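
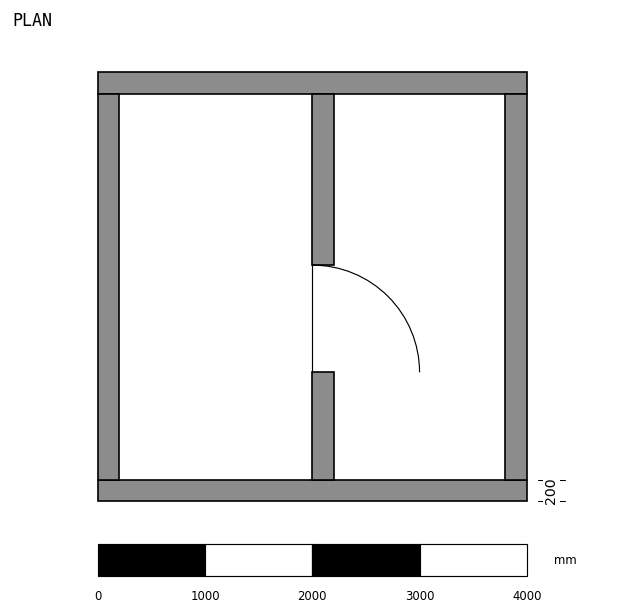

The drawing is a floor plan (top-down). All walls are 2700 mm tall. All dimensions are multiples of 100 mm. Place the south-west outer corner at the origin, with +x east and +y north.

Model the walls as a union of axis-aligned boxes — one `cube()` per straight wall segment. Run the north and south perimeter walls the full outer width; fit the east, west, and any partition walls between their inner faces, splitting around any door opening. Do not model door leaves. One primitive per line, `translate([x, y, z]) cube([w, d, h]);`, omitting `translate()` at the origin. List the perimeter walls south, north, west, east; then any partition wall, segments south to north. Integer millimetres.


cube([4000, 200, 2700]);
translate([0, 3800, 0]) cube([4000, 200, 2700]);
translate([0, 200, 0]) cube([200, 3600, 2700]);
translate([3800, 200, 0]) cube([200, 3600, 2700]);
translate([2000, 200, 0]) cube([200, 1000, 2700]);
translate([2000, 2200, 0]) cube([200, 1600, 2700]);


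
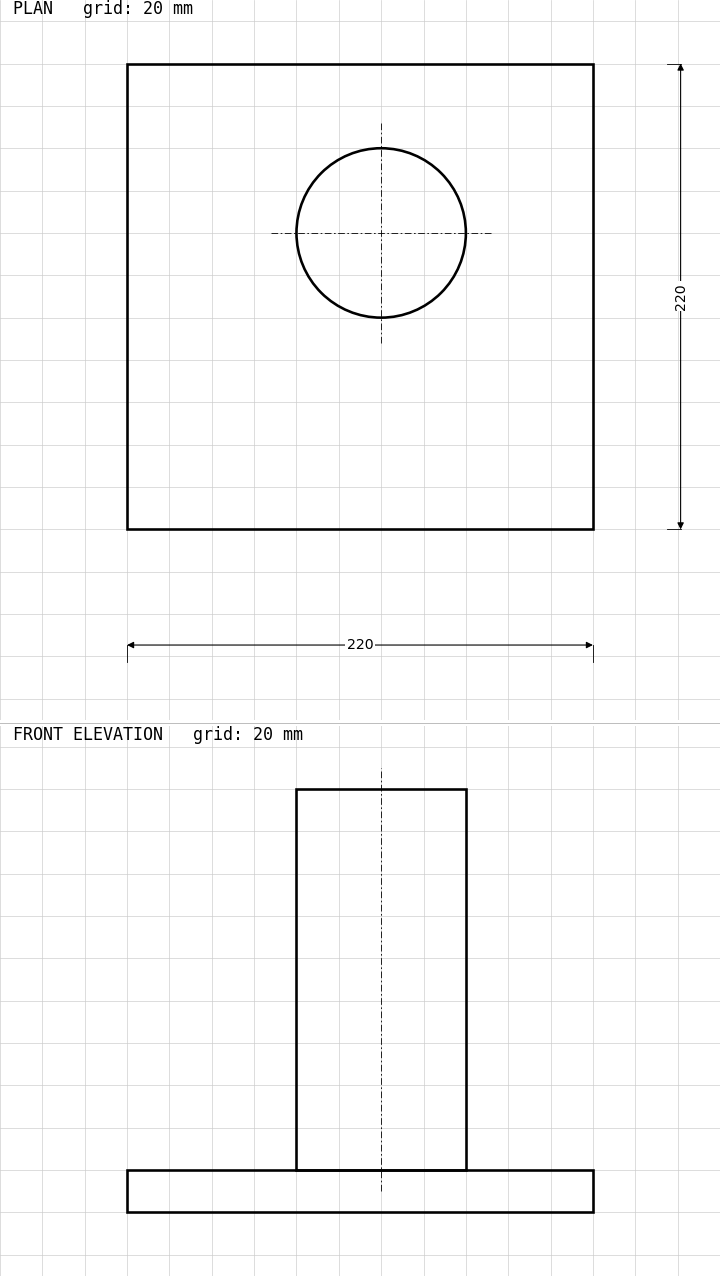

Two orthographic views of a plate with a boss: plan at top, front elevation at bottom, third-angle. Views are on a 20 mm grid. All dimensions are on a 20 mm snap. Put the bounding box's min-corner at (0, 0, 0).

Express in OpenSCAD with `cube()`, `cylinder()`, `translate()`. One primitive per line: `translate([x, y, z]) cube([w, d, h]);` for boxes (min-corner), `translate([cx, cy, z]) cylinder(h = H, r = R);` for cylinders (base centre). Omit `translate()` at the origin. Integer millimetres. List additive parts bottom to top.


cube([220, 220, 20]);
translate([120, 140, 20]) cylinder(h = 180, r = 40);


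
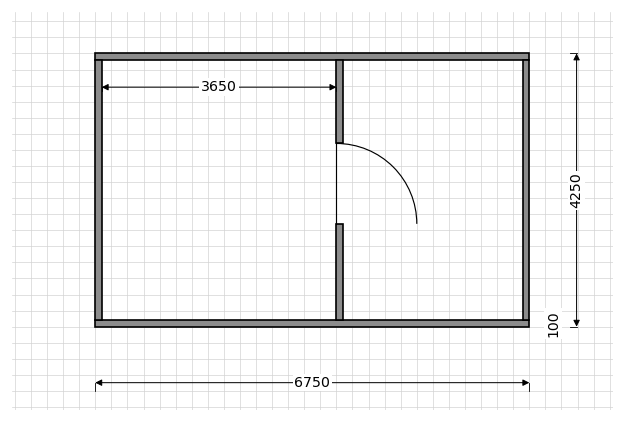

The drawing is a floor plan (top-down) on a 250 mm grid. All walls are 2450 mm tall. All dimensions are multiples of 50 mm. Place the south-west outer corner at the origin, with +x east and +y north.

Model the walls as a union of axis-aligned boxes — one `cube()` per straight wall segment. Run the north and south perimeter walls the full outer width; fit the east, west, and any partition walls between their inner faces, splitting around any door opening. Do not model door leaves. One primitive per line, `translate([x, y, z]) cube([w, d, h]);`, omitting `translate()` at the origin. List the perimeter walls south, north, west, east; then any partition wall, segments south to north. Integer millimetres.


cube([6750, 100, 2450]);
translate([0, 4150, 0]) cube([6750, 100, 2450]);
translate([0, 100, 0]) cube([100, 4050, 2450]);
translate([6650, 100, 0]) cube([100, 4050, 2450]);
translate([3750, 100, 0]) cube([100, 1500, 2450]);
translate([3750, 2850, 0]) cube([100, 1300, 2450]);


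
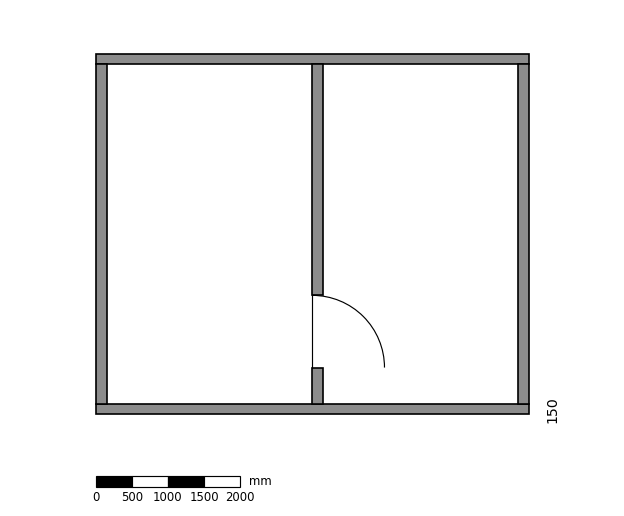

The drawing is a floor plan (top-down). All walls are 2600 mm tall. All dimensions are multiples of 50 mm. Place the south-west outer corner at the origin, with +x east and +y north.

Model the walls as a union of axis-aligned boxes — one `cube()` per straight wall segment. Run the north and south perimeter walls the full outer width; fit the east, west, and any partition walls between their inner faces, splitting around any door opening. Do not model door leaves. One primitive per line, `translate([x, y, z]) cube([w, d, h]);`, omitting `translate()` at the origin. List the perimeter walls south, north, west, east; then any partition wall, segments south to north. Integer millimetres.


cube([6000, 150, 2600]);
translate([0, 4850, 0]) cube([6000, 150, 2600]);
translate([0, 150, 0]) cube([150, 4700, 2600]);
translate([5850, 150, 0]) cube([150, 4700, 2600]);
translate([3000, 150, 0]) cube([150, 500, 2600]);
translate([3000, 1650, 0]) cube([150, 3200, 2600]);


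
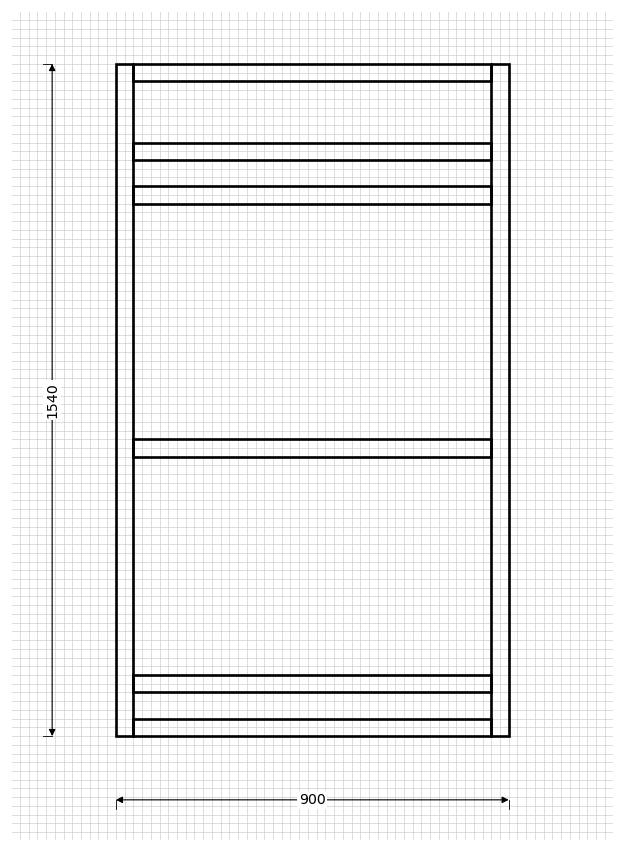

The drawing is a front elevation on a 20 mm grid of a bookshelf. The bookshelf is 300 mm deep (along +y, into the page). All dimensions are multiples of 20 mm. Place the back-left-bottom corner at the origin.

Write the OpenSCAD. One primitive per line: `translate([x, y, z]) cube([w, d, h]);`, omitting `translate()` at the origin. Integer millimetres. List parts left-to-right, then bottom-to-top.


cube([40, 300, 1540]);
translate([40, 0, 0]) cube([820, 300, 40]);
translate([40, 0, 100]) cube([820, 300, 40]);
translate([40, 0, 640]) cube([820, 300, 40]);
translate([40, 0, 1220]) cube([820, 300, 40]);
translate([40, 0, 1320]) cube([820, 300, 40]);
translate([40, 0, 1500]) cube([820, 300, 40]);
translate([860, 0, 0]) cube([40, 300, 1540]);


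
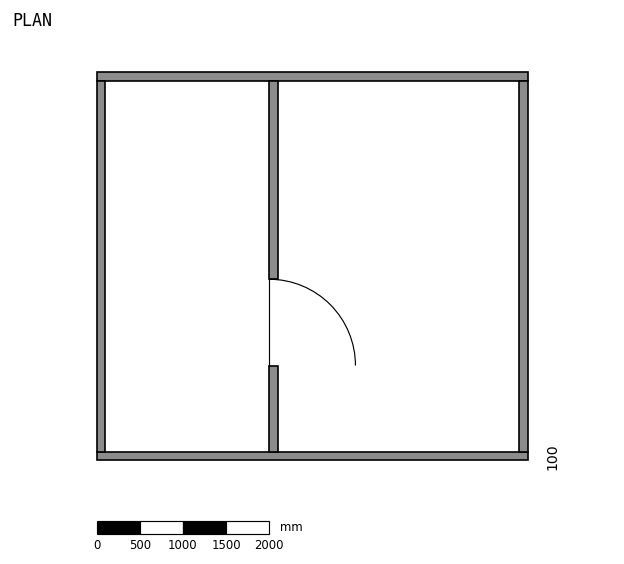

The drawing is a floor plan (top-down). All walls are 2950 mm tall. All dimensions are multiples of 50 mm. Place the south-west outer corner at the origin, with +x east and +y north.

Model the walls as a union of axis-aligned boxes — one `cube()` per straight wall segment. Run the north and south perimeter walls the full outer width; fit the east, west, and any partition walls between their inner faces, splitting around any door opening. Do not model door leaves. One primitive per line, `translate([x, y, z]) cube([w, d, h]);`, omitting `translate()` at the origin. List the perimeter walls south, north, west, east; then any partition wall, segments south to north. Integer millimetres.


cube([5000, 100, 2950]);
translate([0, 4400, 0]) cube([5000, 100, 2950]);
translate([0, 100, 0]) cube([100, 4300, 2950]);
translate([4900, 100, 0]) cube([100, 4300, 2950]);
translate([2000, 100, 0]) cube([100, 1000, 2950]);
translate([2000, 2100, 0]) cube([100, 2300, 2950]);


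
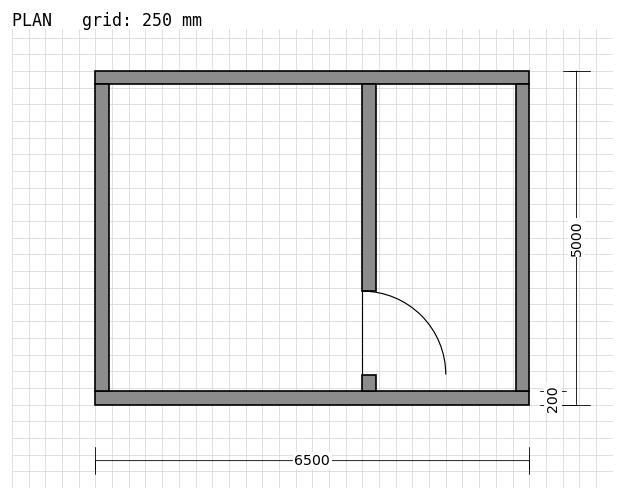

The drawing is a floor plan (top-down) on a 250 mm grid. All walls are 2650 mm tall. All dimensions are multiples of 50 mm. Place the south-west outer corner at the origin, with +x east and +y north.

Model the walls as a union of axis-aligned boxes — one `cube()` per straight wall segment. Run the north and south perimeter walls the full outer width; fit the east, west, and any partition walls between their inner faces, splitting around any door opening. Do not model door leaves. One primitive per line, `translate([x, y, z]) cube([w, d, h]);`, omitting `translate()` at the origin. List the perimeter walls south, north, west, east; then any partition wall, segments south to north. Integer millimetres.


cube([6500, 200, 2650]);
translate([0, 4800, 0]) cube([6500, 200, 2650]);
translate([0, 200, 0]) cube([200, 4600, 2650]);
translate([6300, 200, 0]) cube([200, 4600, 2650]);
translate([4000, 200, 0]) cube([200, 250, 2650]);
translate([4000, 1700, 0]) cube([200, 3100, 2650]);


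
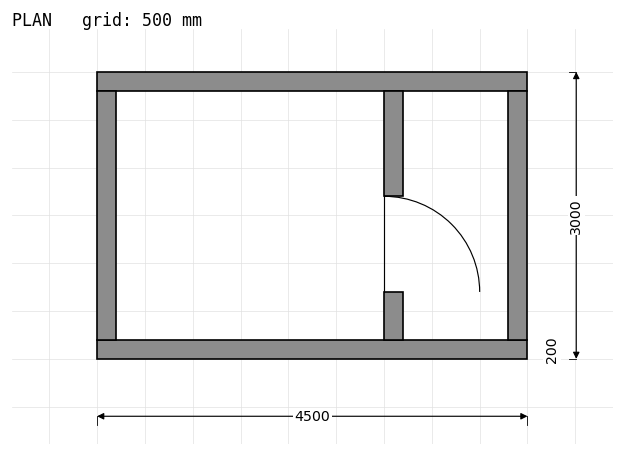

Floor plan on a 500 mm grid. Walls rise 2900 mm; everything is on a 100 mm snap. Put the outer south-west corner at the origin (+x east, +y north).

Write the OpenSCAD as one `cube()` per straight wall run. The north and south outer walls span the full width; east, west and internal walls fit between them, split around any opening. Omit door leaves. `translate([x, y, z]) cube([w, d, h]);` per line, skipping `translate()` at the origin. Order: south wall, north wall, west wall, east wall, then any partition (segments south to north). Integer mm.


cube([4500, 200, 2900]);
translate([0, 2800, 0]) cube([4500, 200, 2900]);
translate([0, 200, 0]) cube([200, 2600, 2900]);
translate([4300, 200, 0]) cube([200, 2600, 2900]);
translate([3000, 200, 0]) cube([200, 500, 2900]);
translate([3000, 1700, 0]) cube([200, 1100, 2900]);


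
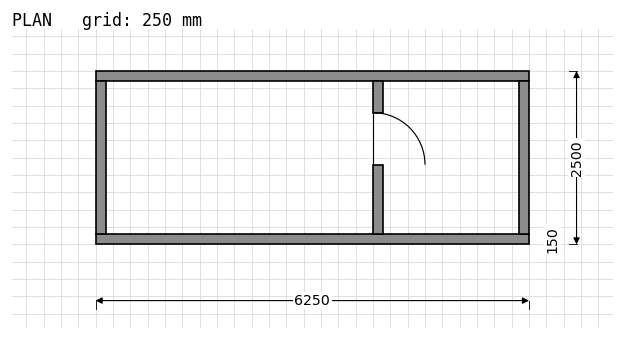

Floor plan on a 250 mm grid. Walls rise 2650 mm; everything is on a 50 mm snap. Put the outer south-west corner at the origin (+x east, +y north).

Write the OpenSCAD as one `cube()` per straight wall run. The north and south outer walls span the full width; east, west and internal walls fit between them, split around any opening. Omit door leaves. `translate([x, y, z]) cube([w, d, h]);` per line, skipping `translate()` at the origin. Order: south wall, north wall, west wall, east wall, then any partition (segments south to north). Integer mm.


cube([6250, 150, 2650]);
translate([0, 2350, 0]) cube([6250, 150, 2650]);
translate([0, 150, 0]) cube([150, 2200, 2650]);
translate([6100, 150, 0]) cube([150, 2200, 2650]);
translate([4000, 150, 0]) cube([150, 1000, 2650]);
translate([4000, 1900, 0]) cube([150, 450, 2650]);


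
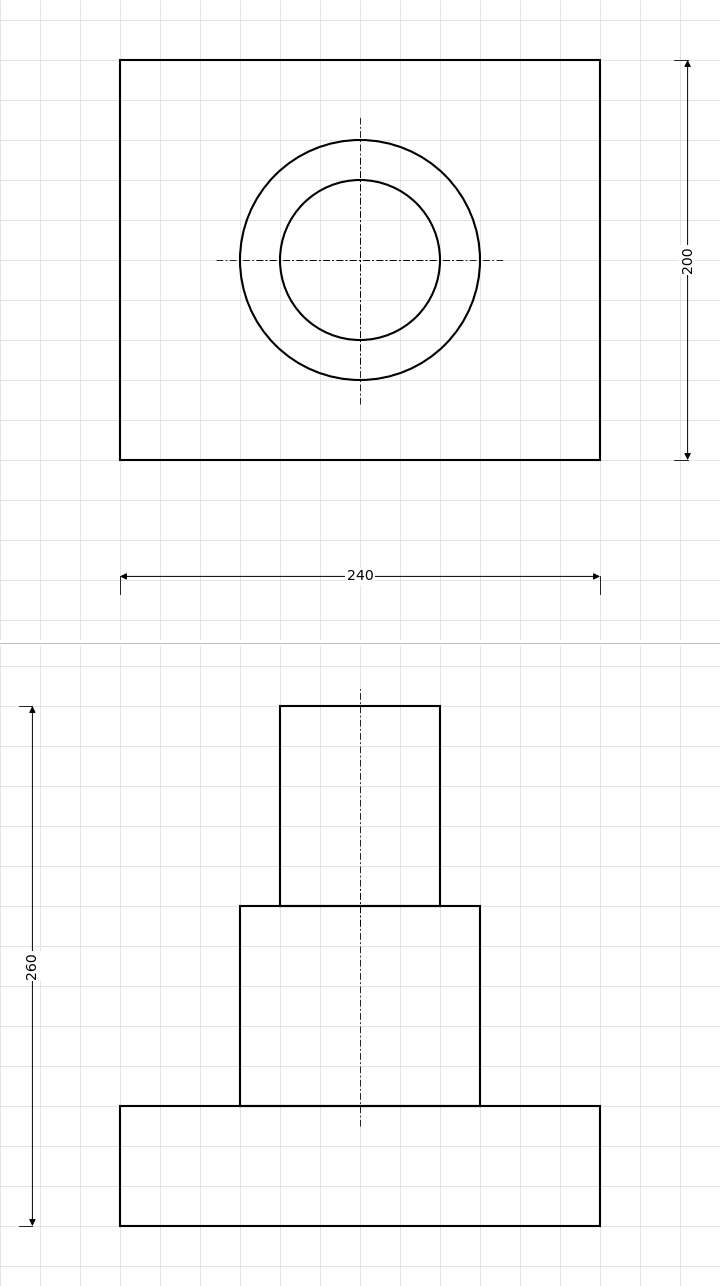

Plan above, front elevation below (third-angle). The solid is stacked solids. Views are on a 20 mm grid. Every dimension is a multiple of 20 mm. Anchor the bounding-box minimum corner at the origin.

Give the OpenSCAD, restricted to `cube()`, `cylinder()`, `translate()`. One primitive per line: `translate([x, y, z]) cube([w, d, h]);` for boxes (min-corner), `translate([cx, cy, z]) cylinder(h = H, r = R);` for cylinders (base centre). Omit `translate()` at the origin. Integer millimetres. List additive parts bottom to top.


cube([240, 200, 60]);
translate([120, 100, 60]) cylinder(h = 100, r = 60);
translate([120, 100, 160]) cylinder(h = 100, r = 40);


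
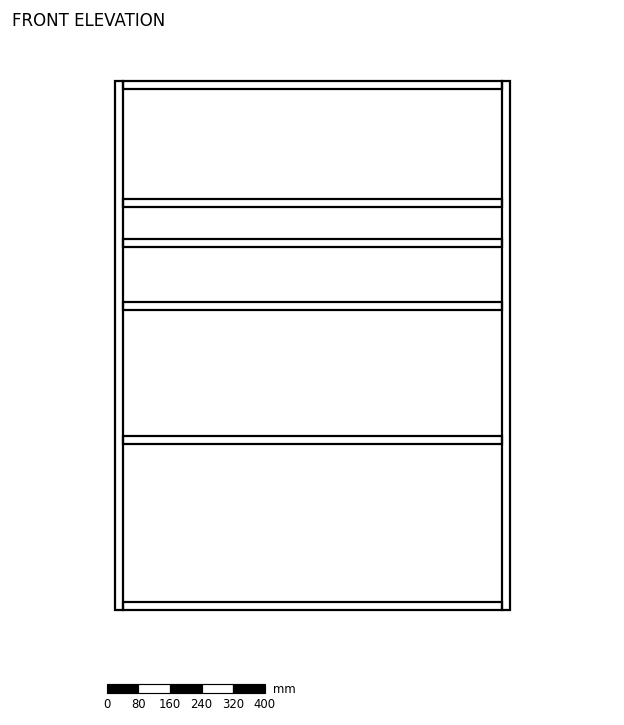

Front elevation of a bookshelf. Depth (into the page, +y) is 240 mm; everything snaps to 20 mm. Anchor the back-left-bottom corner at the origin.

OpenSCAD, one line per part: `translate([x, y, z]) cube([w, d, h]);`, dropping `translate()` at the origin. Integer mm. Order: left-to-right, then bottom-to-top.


cube([20, 240, 1340]);
translate([20, 0, 0]) cube([960, 240, 20]);
translate([20, 0, 420]) cube([960, 240, 20]);
translate([20, 0, 760]) cube([960, 240, 20]);
translate([20, 0, 920]) cube([960, 240, 20]);
translate([20, 0, 1020]) cube([960, 240, 20]);
translate([20, 0, 1320]) cube([960, 240, 20]);
translate([980, 0, 0]) cube([20, 240, 1340]);


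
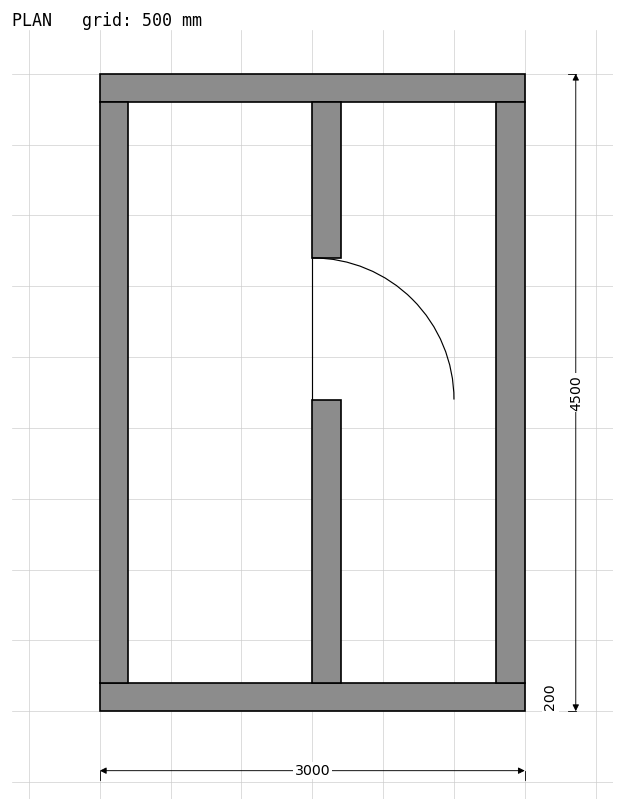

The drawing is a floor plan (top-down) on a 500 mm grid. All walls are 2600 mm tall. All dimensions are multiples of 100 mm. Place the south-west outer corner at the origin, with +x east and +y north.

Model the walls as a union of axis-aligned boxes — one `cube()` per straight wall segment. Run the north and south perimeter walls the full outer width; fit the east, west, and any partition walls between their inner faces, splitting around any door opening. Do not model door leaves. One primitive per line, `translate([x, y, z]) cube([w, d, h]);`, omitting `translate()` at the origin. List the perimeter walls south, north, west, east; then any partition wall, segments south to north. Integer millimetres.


cube([3000, 200, 2600]);
translate([0, 4300, 0]) cube([3000, 200, 2600]);
translate([0, 200, 0]) cube([200, 4100, 2600]);
translate([2800, 200, 0]) cube([200, 4100, 2600]);
translate([1500, 200, 0]) cube([200, 2000, 2600]);
translate([1500, 3200, 0]) cube([200, 1100, 2600]);


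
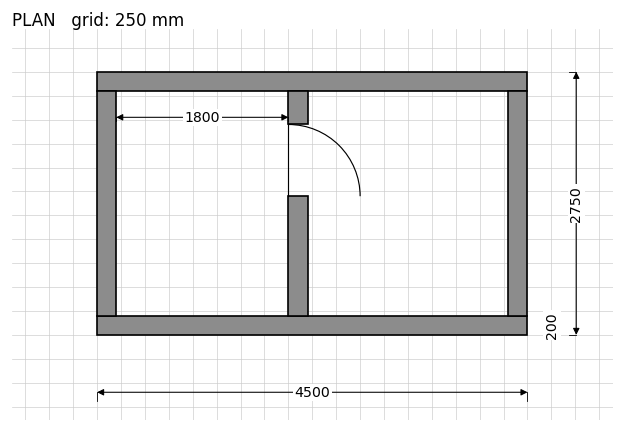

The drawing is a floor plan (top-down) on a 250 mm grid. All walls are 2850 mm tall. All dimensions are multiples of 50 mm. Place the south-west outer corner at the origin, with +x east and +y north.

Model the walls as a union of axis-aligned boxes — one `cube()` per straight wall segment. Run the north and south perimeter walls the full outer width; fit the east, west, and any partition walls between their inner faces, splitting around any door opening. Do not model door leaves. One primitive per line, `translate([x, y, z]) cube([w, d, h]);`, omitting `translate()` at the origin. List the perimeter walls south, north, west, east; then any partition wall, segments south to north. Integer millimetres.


cube([4500, 200, 2850]);
translate([0, 2550, 0]) cube([4500, 200, 2850]);
translate([0, 200, 0]) cube([200, 2350, 2850]);
translate([4300, 200, 0]) cube([200, 2350, 2850]);
translate([2000, 200, 0]) cube([200, 1250, 2850]);
translate([2000, 2200, 0]) cube([200, 350, 2850]);


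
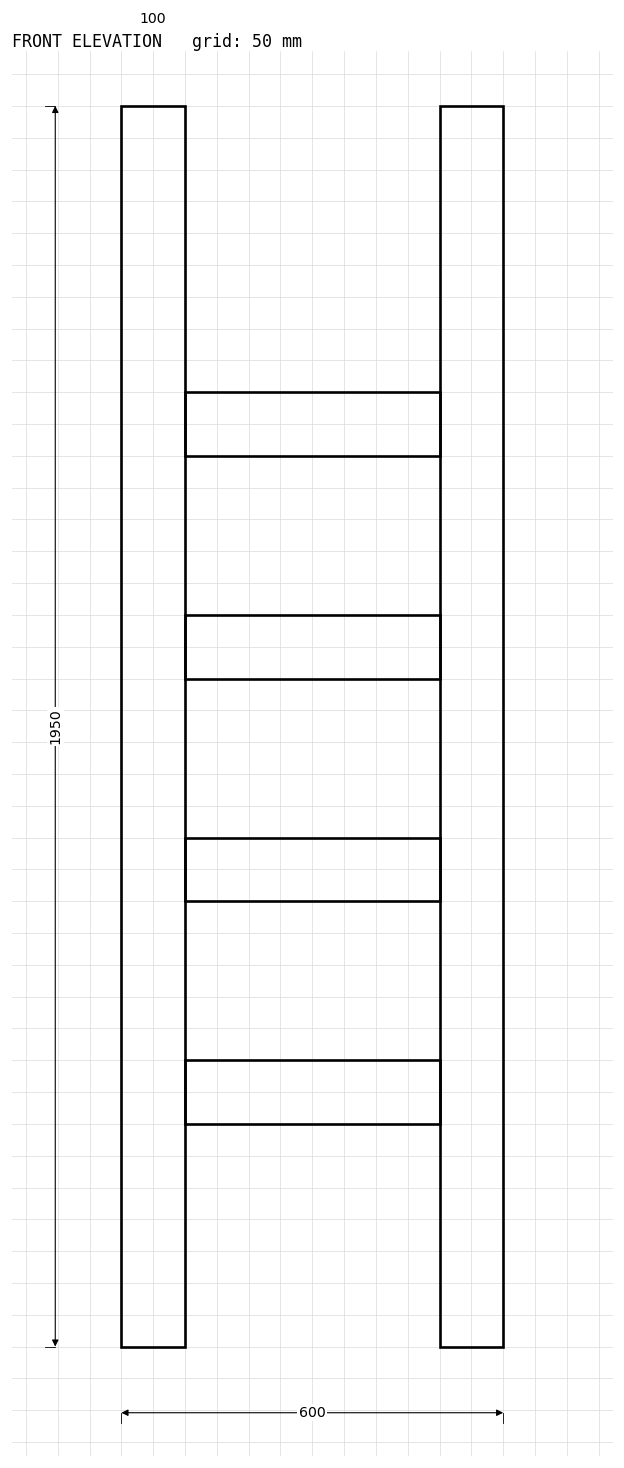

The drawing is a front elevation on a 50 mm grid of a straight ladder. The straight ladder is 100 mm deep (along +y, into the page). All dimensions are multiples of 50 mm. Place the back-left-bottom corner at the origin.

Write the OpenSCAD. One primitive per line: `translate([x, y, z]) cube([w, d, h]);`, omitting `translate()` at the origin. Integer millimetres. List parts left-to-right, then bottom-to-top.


cube([100, 100, 1950]);
translate([100, 0, 350]) cube([400, 100, 100]);
translate([100, 0, 700]) cube([400, 100, 100]);
translate([100, 0, 1050]) cube([400, 100, 100]);
translate([100, 0, 1400]) cube([400, 100, 100]);
translate([500, 0, 0]) cube([100, 100, 1950]);


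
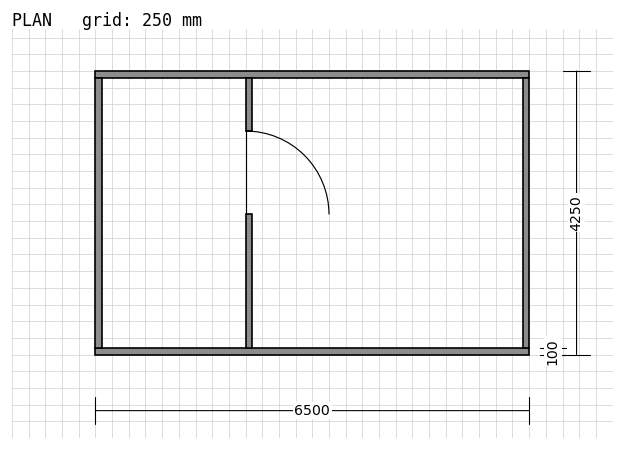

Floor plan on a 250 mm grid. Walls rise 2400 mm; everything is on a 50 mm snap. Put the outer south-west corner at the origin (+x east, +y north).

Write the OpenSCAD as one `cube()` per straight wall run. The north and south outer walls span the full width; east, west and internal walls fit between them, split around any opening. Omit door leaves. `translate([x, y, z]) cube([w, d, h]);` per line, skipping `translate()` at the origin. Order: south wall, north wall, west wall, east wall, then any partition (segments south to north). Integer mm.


cube([6500, 100, 2400]);
translate([0, 4150, 0]) cube([6500, 100, 2400]);
translate([0, 100, 0]) cube([100, 4050, 2400]);
translate([6400, 100, 0]) cube([100, 4050, 2400]);
translate([2250, 100, 0]) cube([100, 2000, 2400]);
translate([2250, 3350, 0]) cube([100, 800, 2400]);


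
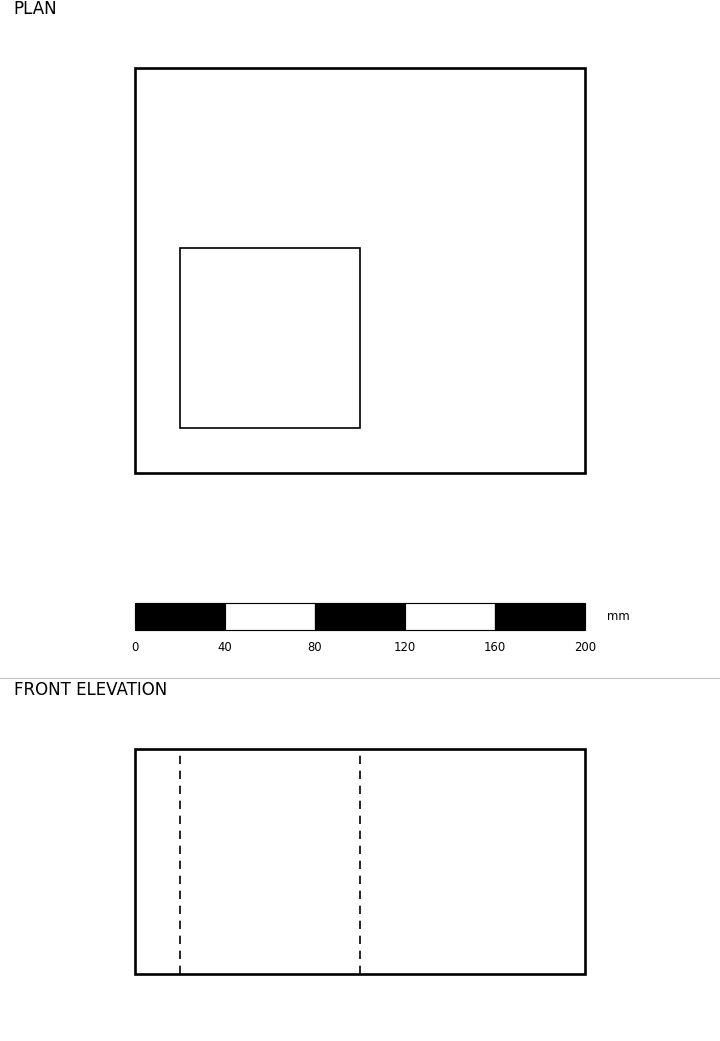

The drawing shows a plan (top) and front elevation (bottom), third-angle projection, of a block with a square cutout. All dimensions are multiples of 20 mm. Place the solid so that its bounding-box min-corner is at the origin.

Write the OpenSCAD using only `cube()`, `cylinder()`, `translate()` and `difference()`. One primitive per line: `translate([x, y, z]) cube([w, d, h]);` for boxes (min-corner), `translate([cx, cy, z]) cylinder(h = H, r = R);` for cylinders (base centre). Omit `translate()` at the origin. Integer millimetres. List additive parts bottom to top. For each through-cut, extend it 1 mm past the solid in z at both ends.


difference() {
  cube([200, 180, 100]);
  translate([20, 20, -1]) cube([80, 80, 102]);
}


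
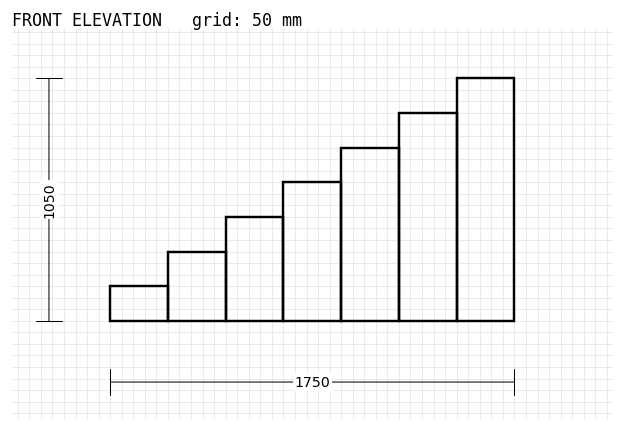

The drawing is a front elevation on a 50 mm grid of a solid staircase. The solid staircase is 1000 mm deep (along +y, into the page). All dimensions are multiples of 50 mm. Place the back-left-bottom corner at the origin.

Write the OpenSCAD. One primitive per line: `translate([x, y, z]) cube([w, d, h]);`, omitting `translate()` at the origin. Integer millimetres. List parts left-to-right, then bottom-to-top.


cube([250, 1000, 150]);
translate([250, 0, 0]) cube([250, 1000, 300]);
translate([500, 0, 0]) cube([250, 1000, 450]);
translate([750, 0, 0]) cube([250, 1000, 600]);
translate([1000, 0, 0]) cube([250, 1000, 750]);
translate([1250, 0, 0]) cube([250, 1000, 900]);
translate([1500, 0, 0]) cube([250, 1000, 1050]);


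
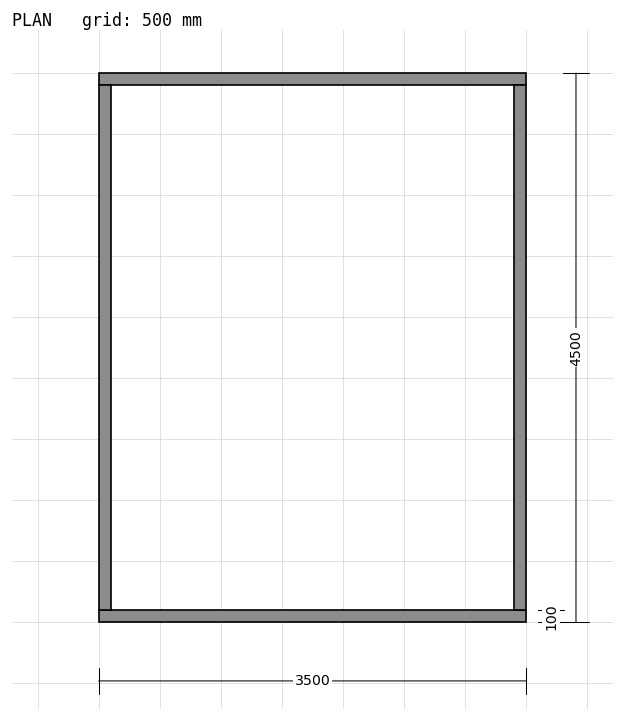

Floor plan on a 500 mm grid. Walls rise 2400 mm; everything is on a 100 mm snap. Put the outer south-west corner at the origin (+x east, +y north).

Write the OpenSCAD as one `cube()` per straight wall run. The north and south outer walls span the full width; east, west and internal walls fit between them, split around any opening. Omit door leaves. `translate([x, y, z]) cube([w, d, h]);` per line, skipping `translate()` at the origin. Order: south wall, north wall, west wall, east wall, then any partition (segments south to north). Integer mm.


cube([3500, 100, 2400]);
translate([0, 4400, 0]) cube([3500, 100, 2400]);
translate([0, 100, 0]) cube([100, 4300, 2400]);
translate([3400, 100, 0]) cube([100, 4300, 2400]);


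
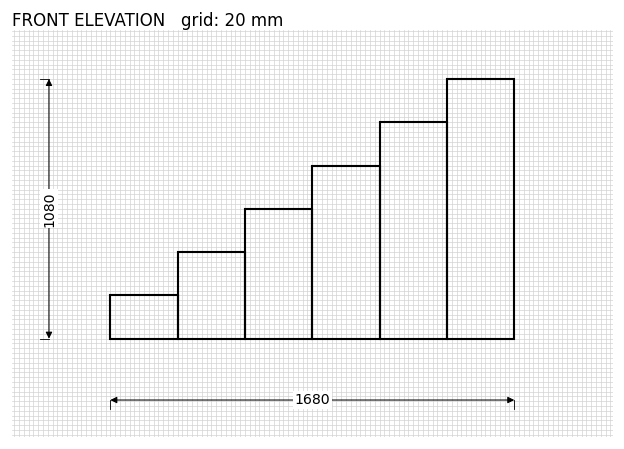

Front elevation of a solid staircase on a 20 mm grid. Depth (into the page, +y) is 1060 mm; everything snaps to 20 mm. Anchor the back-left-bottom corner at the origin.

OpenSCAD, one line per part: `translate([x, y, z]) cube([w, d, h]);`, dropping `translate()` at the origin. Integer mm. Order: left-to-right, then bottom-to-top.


cube([280, 1060, 180]);
translate([280, 0, 0]) cube([280, 1060, 360]);
translate([560, 0, 0]) cube([280, 1060, 540]);
translate([840, 0, 0]) cube([280, 1060, 720]);
translate([1120, 0, 0]) cube([280, 1060, 900]);
translate([1400, 0, 0]) cube([280, 1060, 1080]);


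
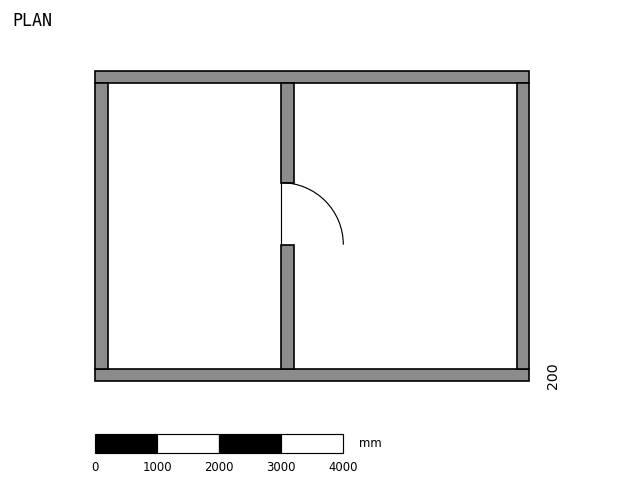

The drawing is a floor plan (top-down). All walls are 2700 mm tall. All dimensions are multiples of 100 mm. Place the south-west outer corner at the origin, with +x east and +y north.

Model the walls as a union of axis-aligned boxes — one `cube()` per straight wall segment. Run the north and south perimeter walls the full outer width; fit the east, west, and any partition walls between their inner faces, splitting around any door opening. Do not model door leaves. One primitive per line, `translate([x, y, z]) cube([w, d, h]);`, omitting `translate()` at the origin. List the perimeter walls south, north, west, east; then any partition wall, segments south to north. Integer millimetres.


cube([7000, 200, 2700]);
translate([0, 4800, 0]) cube([7000, 200, 2700]);
translate([0, 200, 0]) cube([200, 4600, 2700]);
translate([6800, 200, 0]) cube([200, 4600, 2700]);
translate([3000, 200, 0]) cube([200, 2000, 2700]);
translate([3000, 3200, 0]) cube([200, 1600, 2700]);


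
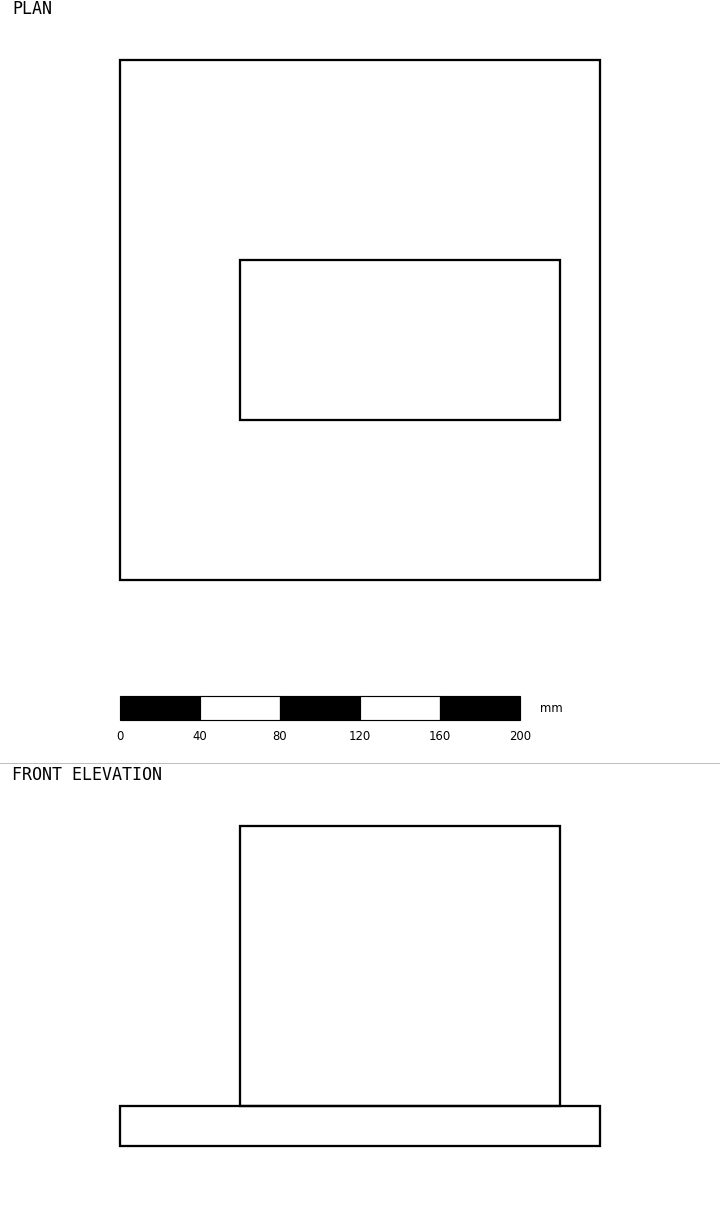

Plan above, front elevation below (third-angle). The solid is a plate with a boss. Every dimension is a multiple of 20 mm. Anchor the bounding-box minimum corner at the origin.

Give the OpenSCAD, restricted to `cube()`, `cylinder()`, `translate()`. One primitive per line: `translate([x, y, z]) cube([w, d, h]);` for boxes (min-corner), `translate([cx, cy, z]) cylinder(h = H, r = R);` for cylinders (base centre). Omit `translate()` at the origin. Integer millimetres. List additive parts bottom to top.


cube([240, 260, 20]);
translate([60, 80, 20]) cube([160, 80, 140]);


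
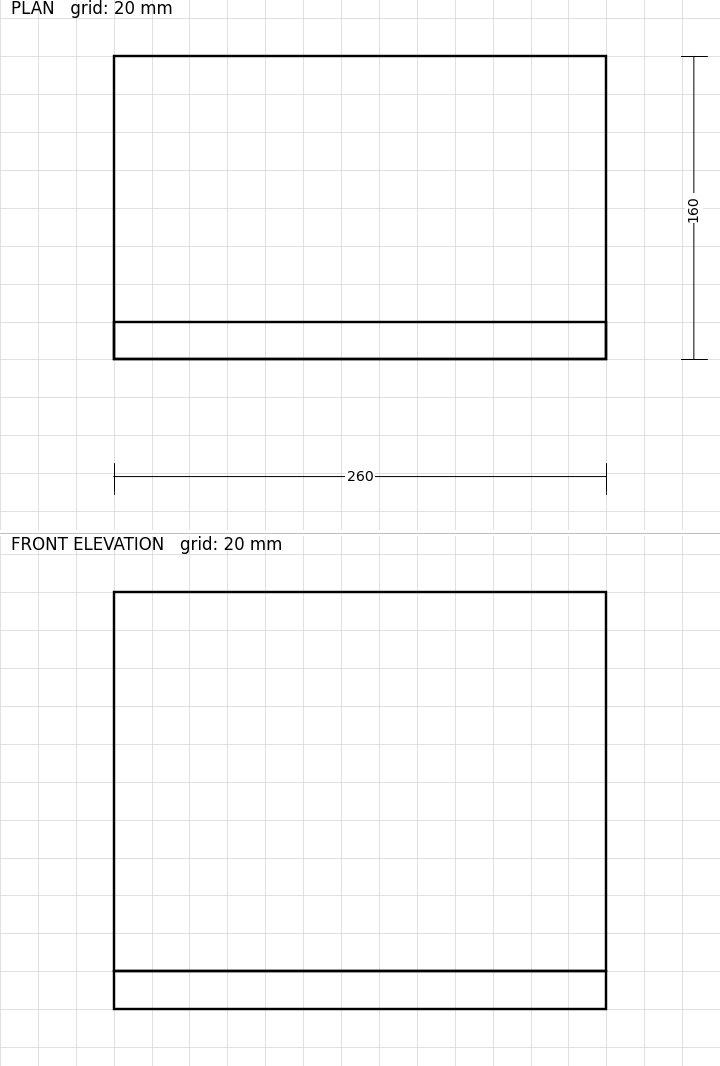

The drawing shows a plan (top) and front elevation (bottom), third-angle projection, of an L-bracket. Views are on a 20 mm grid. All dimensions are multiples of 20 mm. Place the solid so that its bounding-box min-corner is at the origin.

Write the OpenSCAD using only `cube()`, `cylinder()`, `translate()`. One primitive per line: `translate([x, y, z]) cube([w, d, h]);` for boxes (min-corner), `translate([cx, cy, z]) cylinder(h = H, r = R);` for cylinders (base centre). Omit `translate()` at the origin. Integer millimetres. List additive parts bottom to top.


cube([260, 160, 20]);
translate([0, 0, 20]) cube([260, 20, 200]);


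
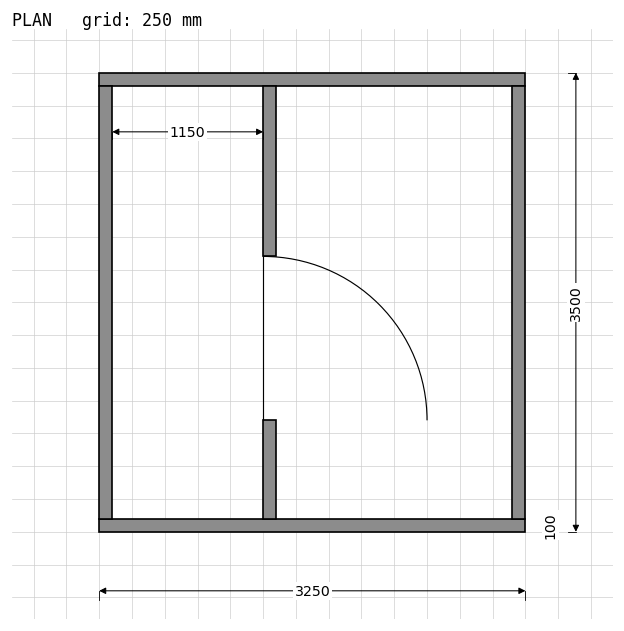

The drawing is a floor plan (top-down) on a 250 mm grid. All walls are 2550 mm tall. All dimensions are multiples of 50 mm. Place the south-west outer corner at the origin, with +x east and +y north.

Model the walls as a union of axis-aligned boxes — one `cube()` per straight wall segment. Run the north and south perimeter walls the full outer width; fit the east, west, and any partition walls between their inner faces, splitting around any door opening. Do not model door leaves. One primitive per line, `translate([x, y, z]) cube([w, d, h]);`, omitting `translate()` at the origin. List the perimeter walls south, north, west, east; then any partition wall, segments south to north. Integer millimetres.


cube([3250, 100, 2550]);
translate([0, 3400, 0]) cube([3250, 100, 2550]);
translate([0, 100, 0]) cube([100, 3300, 2550]);
translate([3150, 100, 0]) cube([100, 3300, 2550]);
translate([1250, 100, 0]) cube([100, 750, 2550]);
translate([1250, 2100, 0]) cube([100, 1300, 2550]);


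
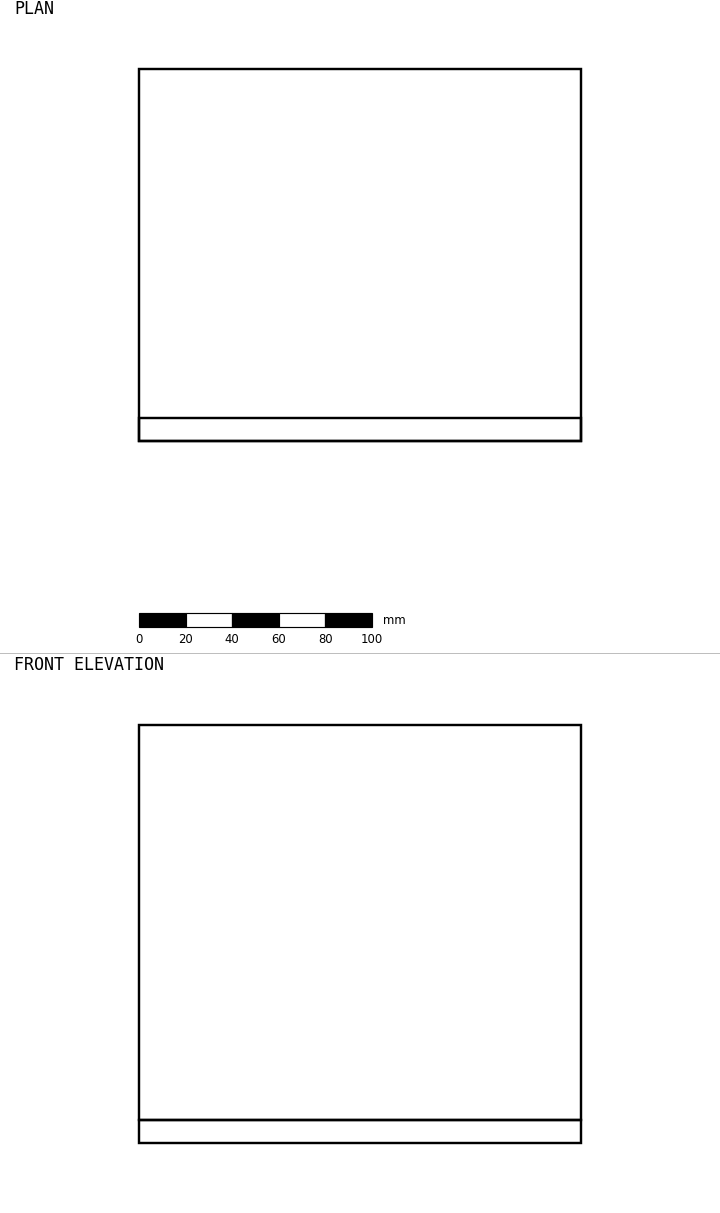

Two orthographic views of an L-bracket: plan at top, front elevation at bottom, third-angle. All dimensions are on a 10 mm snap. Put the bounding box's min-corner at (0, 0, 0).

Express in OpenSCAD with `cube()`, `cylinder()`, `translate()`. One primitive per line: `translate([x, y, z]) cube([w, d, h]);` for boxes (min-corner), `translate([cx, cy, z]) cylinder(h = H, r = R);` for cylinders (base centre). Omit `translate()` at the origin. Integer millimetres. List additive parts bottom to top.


cube([190, 160, 10]);
translate([0, 0, 10]) cube([190, 10, 170]);


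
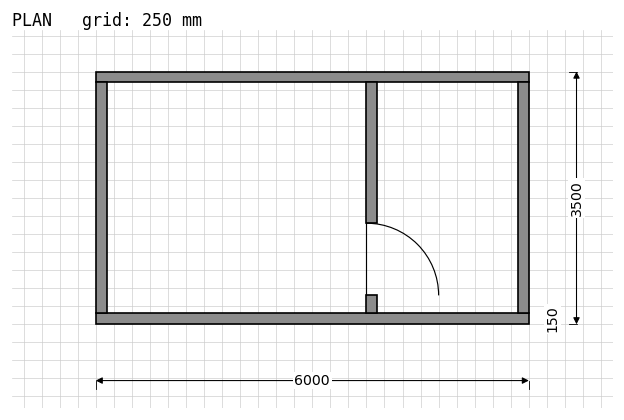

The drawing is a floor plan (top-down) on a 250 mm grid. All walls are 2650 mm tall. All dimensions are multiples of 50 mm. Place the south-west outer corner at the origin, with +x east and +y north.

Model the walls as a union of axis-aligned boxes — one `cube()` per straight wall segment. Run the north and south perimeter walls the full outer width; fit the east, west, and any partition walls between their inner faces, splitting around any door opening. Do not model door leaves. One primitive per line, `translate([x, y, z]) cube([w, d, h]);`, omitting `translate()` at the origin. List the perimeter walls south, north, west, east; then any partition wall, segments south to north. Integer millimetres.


cube([6000, 150, 2650]);
translate([0, 3350, 0]) cube([6000, 150, 2650]);
translate([0, 150, 0]) cube([150, 3200, 2650]);
translate([5850, 150, 0]) cube([150, 3200, 2650]);
translate([3750, 150, 0]) cube([150, 250, 2650]);
translate([3750, 1400, 0]) cube([150, 1950, 2650]);


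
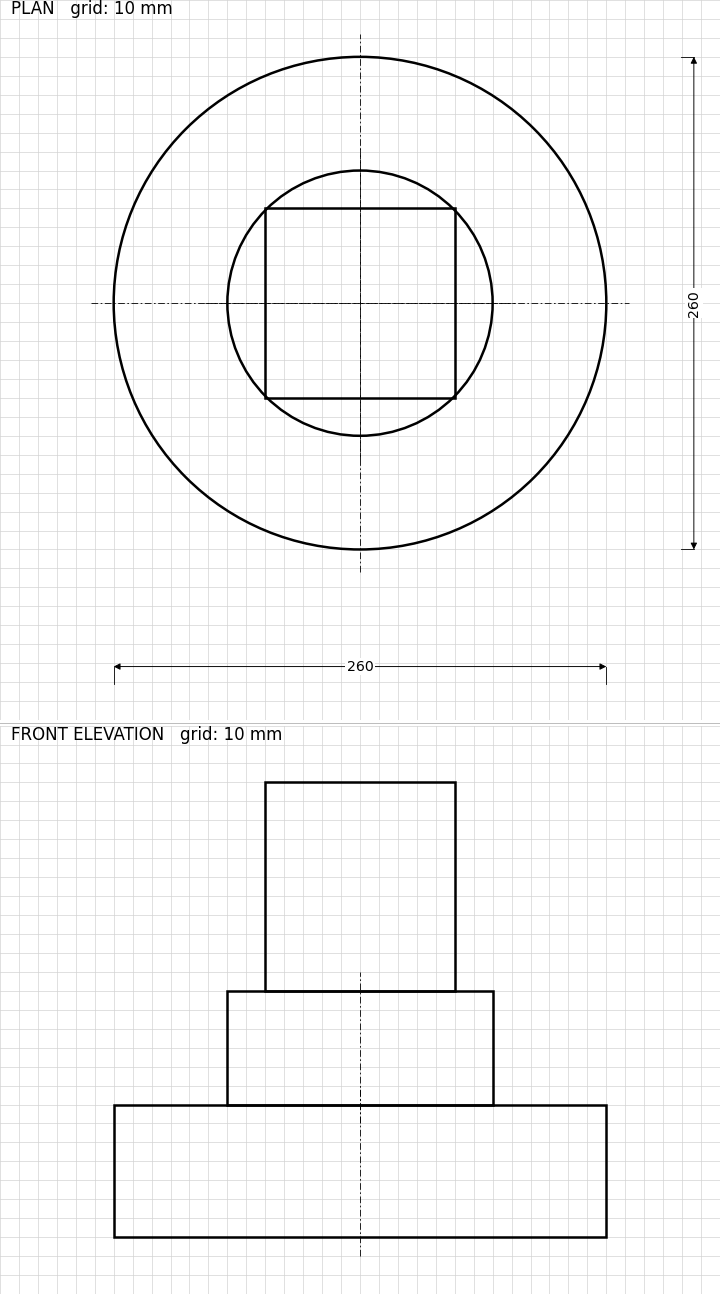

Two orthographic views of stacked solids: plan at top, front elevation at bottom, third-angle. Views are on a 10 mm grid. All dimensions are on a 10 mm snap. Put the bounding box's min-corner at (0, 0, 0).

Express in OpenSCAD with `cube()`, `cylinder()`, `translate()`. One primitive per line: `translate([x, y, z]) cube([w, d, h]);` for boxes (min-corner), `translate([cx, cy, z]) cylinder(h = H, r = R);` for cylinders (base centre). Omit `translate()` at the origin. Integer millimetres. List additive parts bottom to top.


translate([130, 130, 0]) cylinder(h = 70, r = 130);
translate([130, 130, 70]) cylinder(h = 60, r = 70);
translate([80, 80, 130]) cube([100, 100, 110]);


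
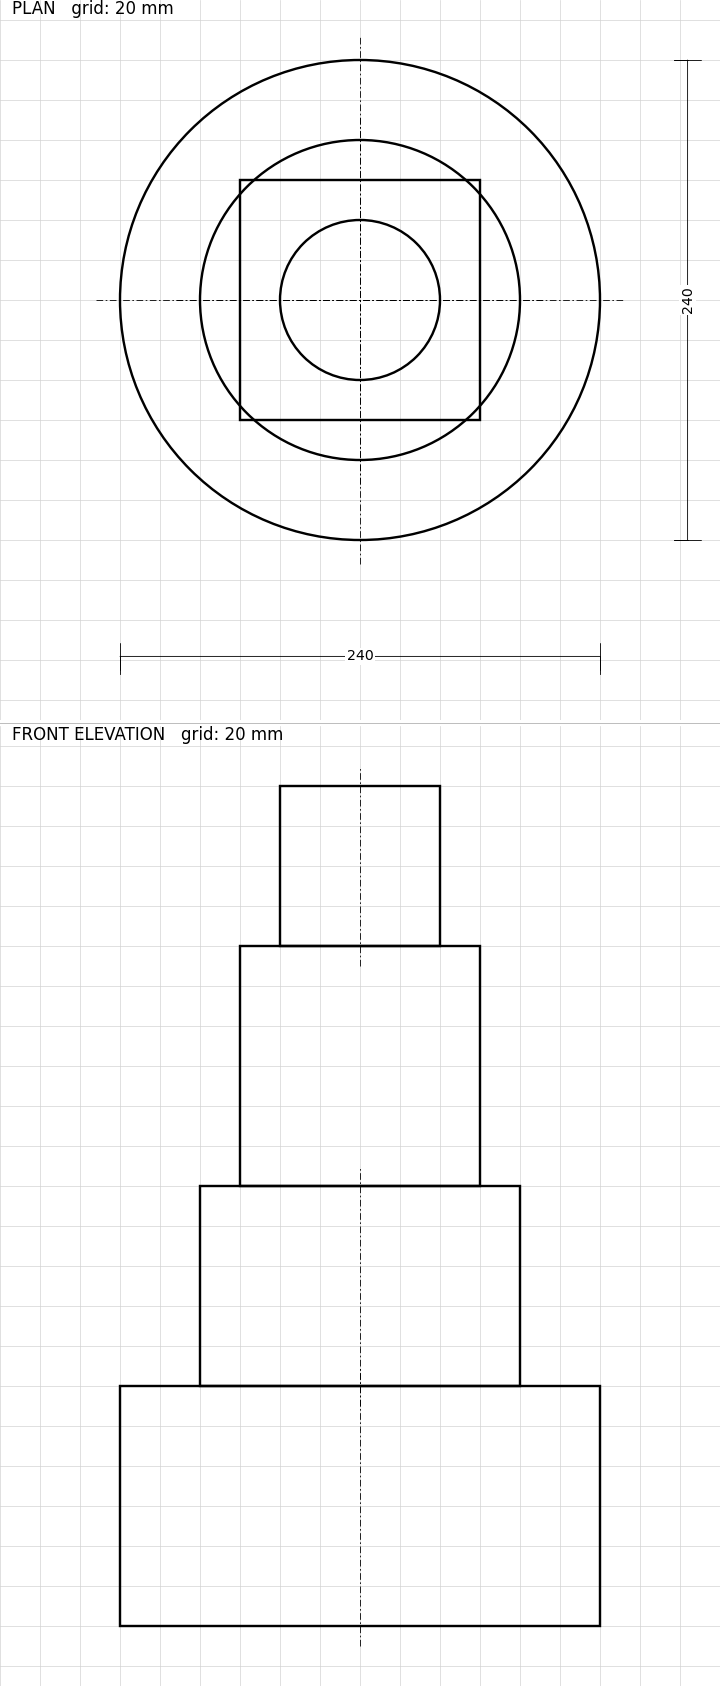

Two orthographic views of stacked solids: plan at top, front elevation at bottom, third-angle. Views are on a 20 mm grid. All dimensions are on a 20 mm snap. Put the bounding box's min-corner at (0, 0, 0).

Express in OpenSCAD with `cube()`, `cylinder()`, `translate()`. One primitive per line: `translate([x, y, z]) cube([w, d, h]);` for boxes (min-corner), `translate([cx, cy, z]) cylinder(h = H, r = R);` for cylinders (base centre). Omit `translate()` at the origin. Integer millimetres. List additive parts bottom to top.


translate([120, 120, 0]) cylinder(h = 120, r = 120);
translate([120, 120, 120]) cylinder(h = 100, r = 80);
translate([60, 60, 220]) cube([120, 120, 120]);
translate([120, 120, 340]) cylinder(h = 80, r = 40);


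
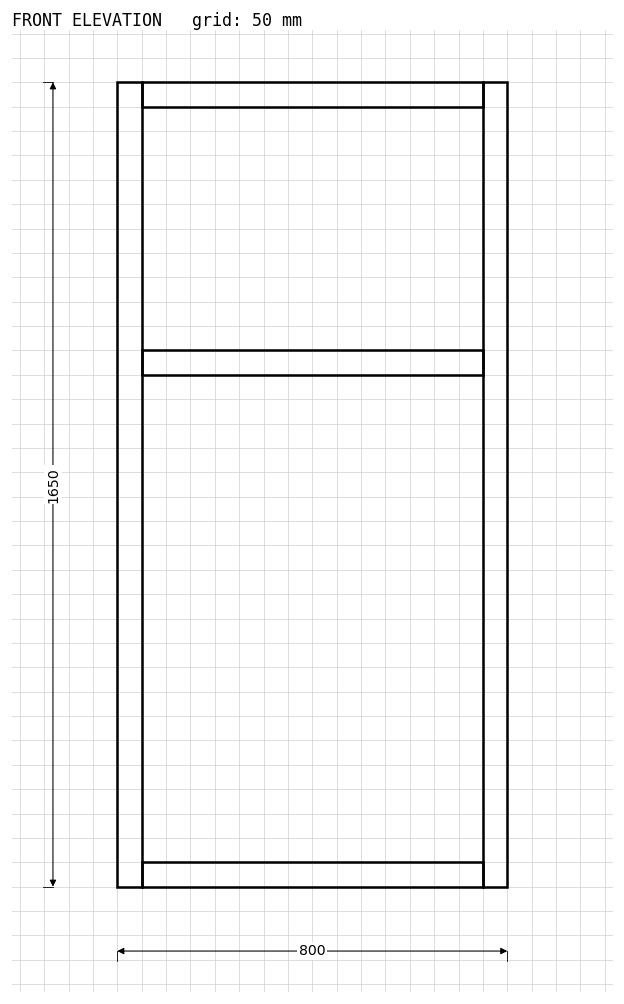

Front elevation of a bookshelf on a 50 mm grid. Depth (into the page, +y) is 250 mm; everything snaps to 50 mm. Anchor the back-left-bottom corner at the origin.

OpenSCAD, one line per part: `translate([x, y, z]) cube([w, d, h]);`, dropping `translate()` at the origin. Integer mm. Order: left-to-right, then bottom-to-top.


cube([50, 250, 1650]);
translate([50, 0, 0]) cube([700, 250, 50]);
translate([50, 0, 1050]) cube([700, 250, 50]);
translate([50, 0, 1600]) cube([700, 250, 50]);
translate([750, 0, 0]) cube([50, 250, 1650]);


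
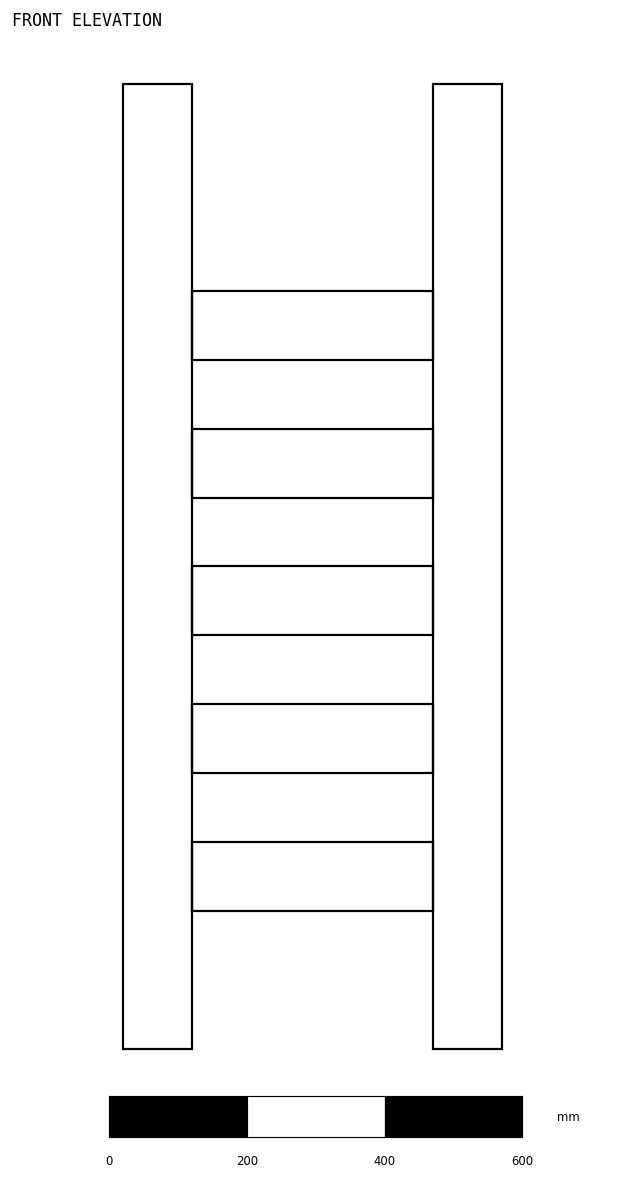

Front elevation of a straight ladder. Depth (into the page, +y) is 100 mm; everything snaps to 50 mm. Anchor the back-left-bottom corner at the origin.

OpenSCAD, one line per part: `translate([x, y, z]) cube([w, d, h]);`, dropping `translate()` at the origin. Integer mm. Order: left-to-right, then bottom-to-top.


cube([100, 100, 1400]);
translate([100, 0, 200]) cube([350, 100, 100]);
translate([100, 0, 400]) cube([350, 100, 100]);
translate([100, 0, 600]) cube([350, 100, 100]);
translate([100, 0, 800]) cube([350, 100, 100]);
translate([100, 0, 1000]) cube([350, 100, 100]);
translate([450, 0, 0]) cube([100, 100, 1400]);


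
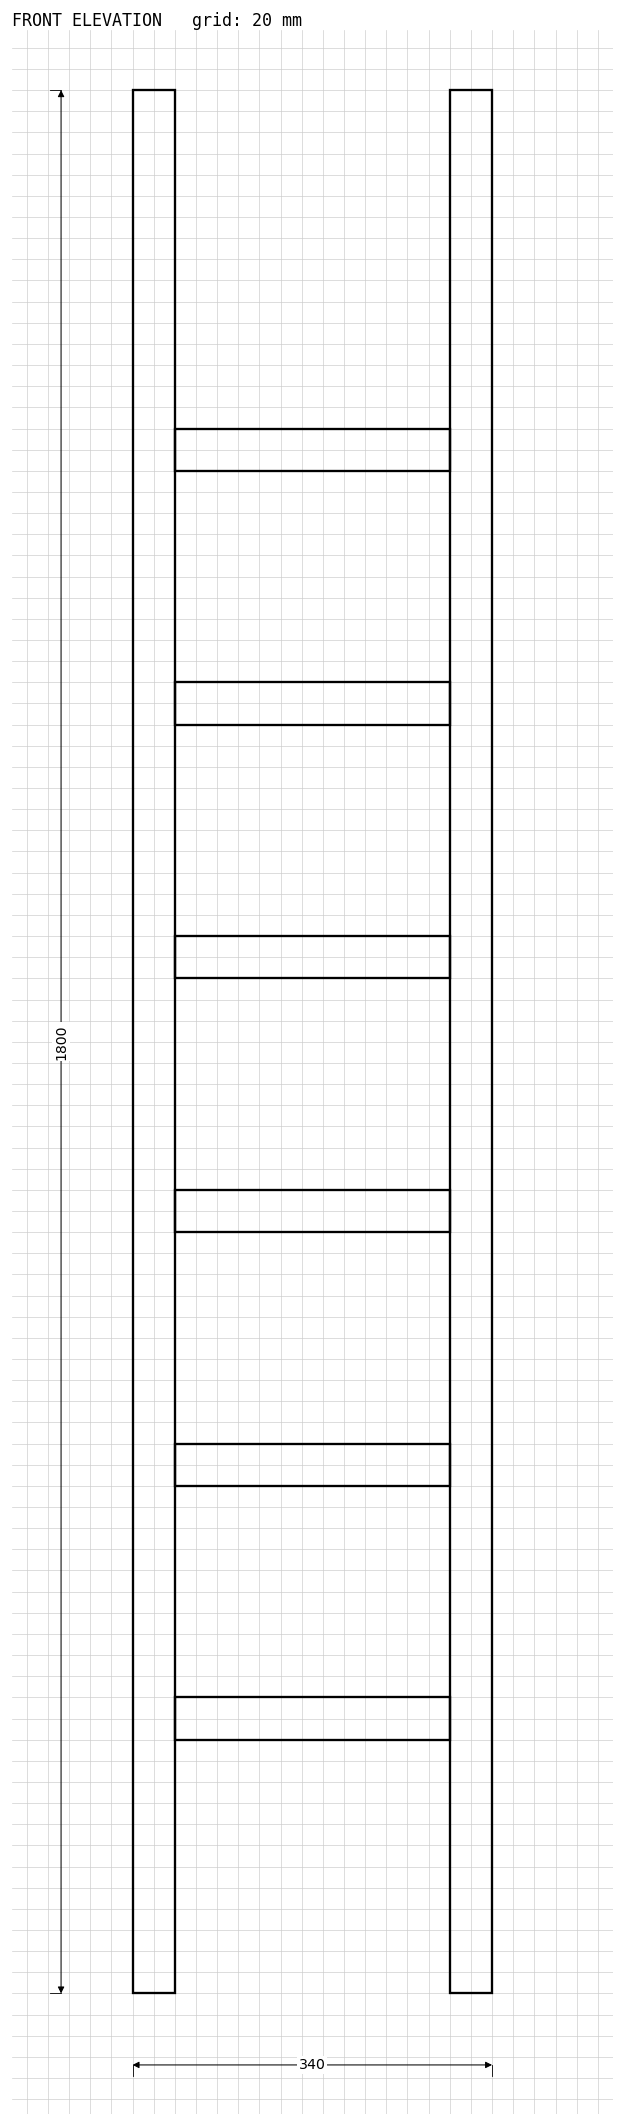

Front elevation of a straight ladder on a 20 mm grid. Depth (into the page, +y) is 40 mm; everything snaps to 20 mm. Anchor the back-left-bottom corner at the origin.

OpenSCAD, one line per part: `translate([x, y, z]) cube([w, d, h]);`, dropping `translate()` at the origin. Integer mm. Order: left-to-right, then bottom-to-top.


cube([40, 40, 1800]);
translate([40, 0, 240]) cube([260, 40, 40]);
translate([40, 0, 480]) cube([260, 40, 40]);
translate([40, 0, 720]) cube([260, 40, 40]);
translate([40, 0, 960]) cube([260, 40, 40]);
translate([40, 0, 1200]) cube([260, 40, 40]);
translate([40, 0, 1440]) cube([260, 40, 40]);
translate([300, 0, 0]) cube([40, 40, 1800]);


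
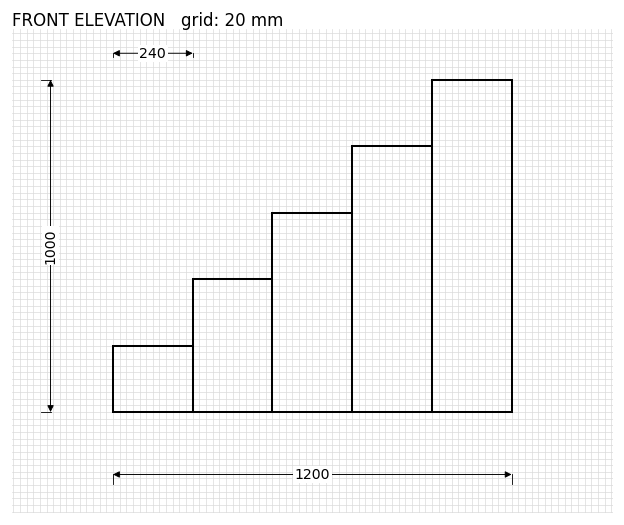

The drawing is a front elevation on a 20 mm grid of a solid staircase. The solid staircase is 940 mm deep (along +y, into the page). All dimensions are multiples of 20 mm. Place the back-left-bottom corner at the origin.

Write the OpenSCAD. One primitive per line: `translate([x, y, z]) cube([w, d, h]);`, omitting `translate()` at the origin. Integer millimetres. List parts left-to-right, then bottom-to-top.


cube([240, 940, 200]);
translate([240, 0, 0]) cube([240, 940, 400]);
translate([480, 0, 0]) cube([240, 940, 600]);
translate([720, 0, 0]) cube([240, 940, 800]);
translate([960, 0, 0]) cube([240, 940, 1000]);


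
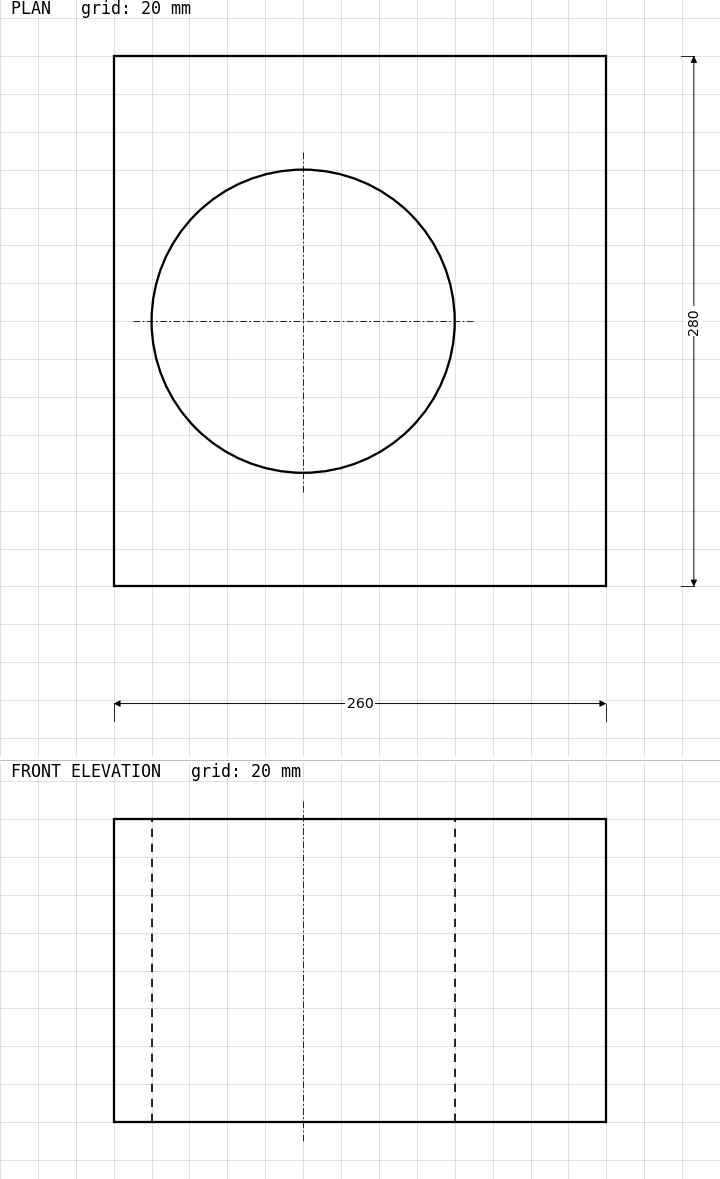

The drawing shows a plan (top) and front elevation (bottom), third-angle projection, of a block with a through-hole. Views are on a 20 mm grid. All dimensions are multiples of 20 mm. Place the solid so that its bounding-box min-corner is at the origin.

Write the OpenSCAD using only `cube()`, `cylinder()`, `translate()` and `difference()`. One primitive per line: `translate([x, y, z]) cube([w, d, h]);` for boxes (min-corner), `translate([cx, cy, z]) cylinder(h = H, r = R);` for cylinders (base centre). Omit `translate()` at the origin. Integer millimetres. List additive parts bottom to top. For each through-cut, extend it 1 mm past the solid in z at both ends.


difference() {
  cube([260, 280, 160]);
  translate([100, 140, -1]) cylinder(h = 162, r = 80);
}


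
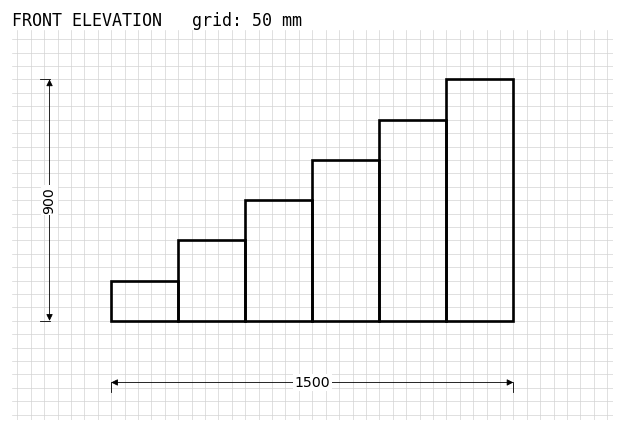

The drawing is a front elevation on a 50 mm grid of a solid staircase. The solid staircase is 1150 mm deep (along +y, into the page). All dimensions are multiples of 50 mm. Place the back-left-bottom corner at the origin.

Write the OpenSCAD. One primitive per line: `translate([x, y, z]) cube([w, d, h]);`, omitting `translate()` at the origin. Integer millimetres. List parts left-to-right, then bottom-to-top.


cube([250, 1150, 150]);
translate([250, 0, 0]) cube([250, 1150, 300]);
translate([500, 0, 0]) cube([250, 1150, 450]);
translate([750, 0, 0]) cube([250, 1150, 600]);
translate([1000, 0, 0]) cube([250, 1150, 750]);
translate([1250, 0, 0]) cube([250, 1150, 900]);


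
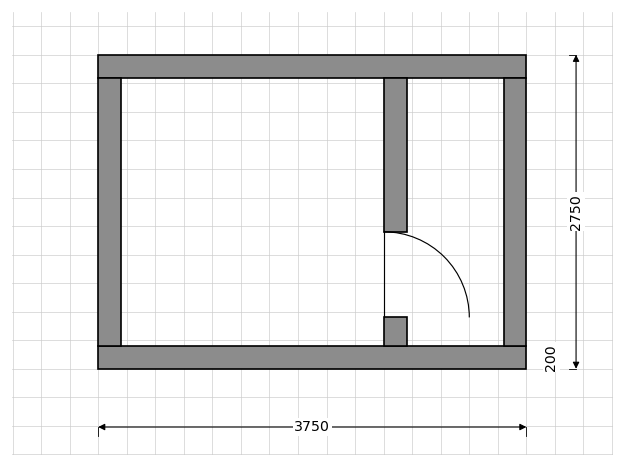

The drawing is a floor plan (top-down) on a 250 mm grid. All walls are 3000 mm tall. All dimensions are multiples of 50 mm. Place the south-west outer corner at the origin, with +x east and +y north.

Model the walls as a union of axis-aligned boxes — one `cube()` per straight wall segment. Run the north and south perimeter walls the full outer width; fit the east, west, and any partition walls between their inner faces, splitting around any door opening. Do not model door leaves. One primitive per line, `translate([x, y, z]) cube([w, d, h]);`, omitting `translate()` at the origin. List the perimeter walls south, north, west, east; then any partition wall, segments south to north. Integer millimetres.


cube([3750, 200, 3000]);
translate([0, 2550, 0]) cube([3750, 200, 3000]);
translate([0, 200, 0]) cube([200, 2350, 3000]);
translate([3550, 200, 0]) cube([200, 2350, 3000]);
translate([2500, 200, 0]) cube([200, 250, 3000]);
translate([2500, 1200, 0]) cube([200, 1350, 3000]);


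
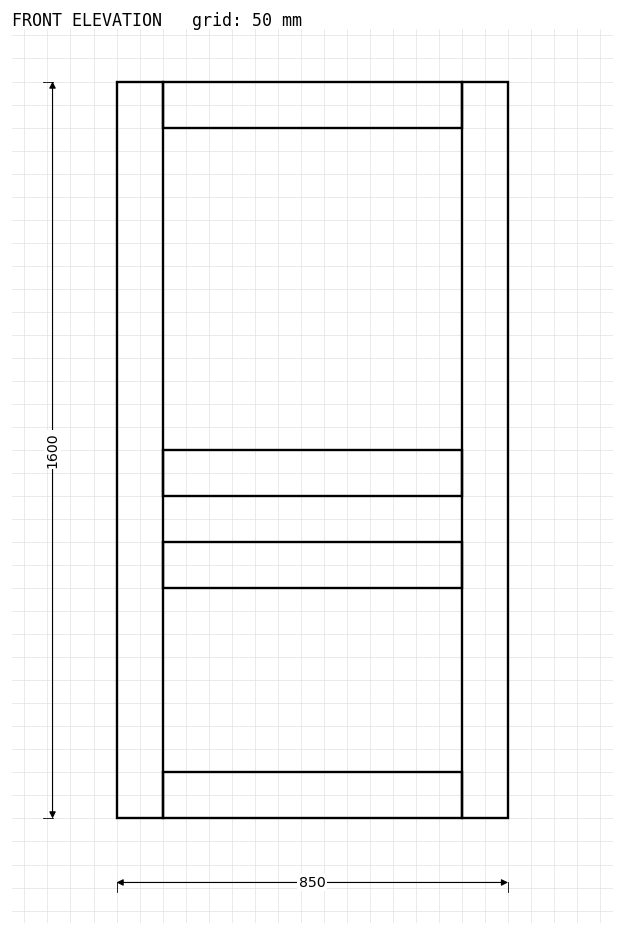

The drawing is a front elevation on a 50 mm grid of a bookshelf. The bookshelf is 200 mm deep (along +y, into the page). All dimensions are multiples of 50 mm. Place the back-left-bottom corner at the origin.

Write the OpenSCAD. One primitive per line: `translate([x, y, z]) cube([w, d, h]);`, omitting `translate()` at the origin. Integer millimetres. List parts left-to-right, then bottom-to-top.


cube([100, 200, 1600]);
translate([100, 0, 0]) cube([650, 200, 100]);
translate([100, 0, 500]) cube([650, 200, 100]);
translate([100, 0, 700]) cube([650, 200, 100]);
translate([100, 0, 1500]) cube([650, 200, 100]);
translate([750, 0, 0]) cube([100, 200, 1600]);


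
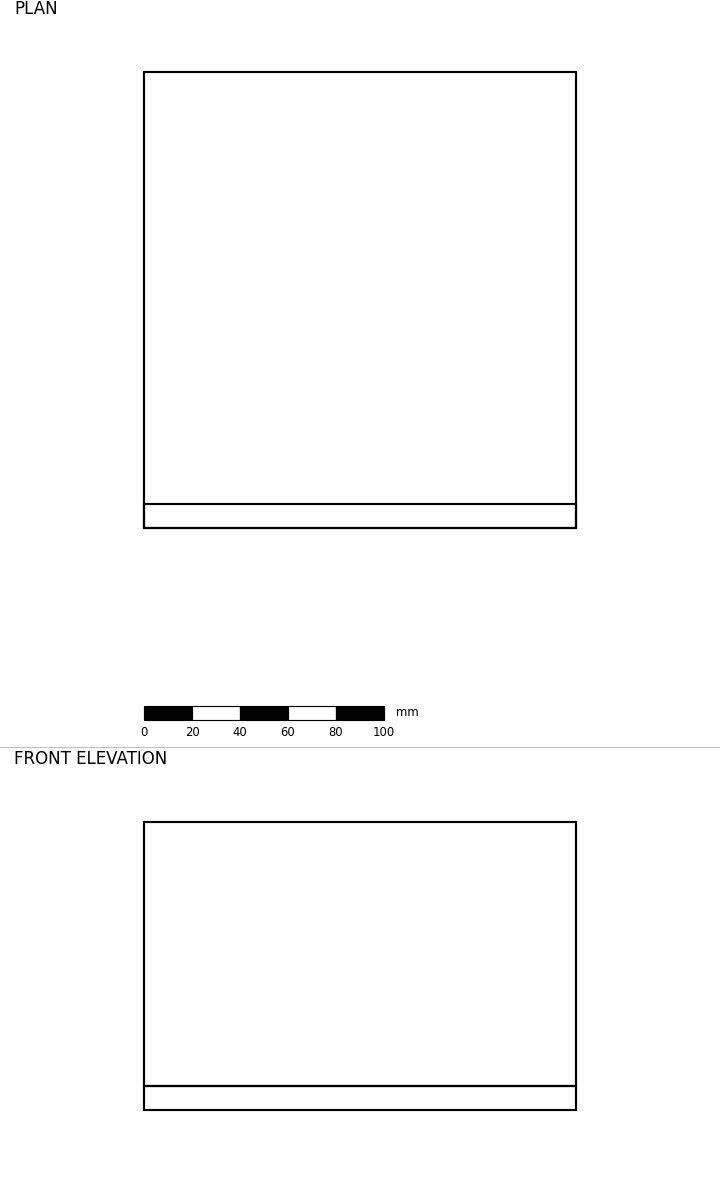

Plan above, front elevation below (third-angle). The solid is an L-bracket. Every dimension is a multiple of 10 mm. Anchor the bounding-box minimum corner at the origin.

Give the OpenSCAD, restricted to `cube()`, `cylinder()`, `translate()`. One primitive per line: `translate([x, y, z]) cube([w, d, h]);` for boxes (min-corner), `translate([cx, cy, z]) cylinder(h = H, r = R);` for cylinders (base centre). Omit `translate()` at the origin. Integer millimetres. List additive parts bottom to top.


cube([180, 190, 10]);
translate([0, 0, 10]) cube([180, 10, 110]);


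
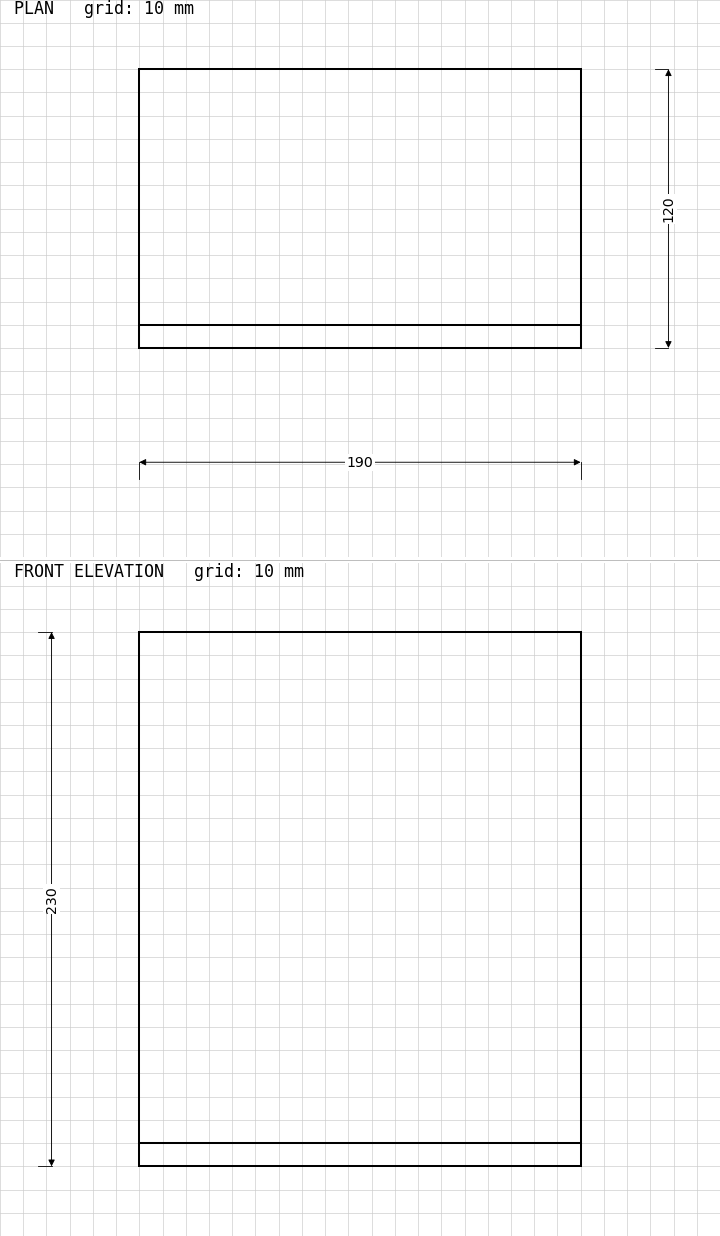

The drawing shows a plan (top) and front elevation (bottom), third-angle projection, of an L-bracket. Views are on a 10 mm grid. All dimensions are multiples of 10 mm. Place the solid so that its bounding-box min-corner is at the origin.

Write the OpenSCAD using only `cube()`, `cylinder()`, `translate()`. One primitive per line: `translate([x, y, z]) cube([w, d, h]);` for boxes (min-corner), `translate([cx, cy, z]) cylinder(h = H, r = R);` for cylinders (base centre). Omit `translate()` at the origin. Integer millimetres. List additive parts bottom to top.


cube([190, 120, 10]);
translate([0, 0, 10]) cube([190, 10, 220]);
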